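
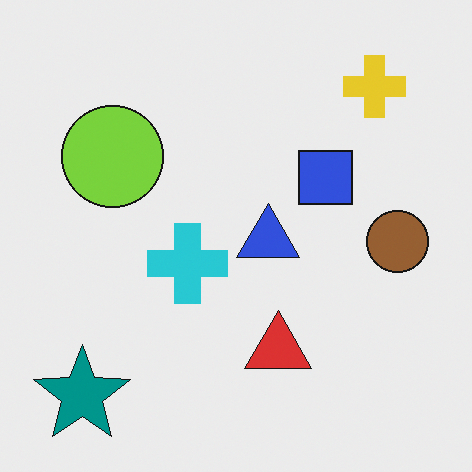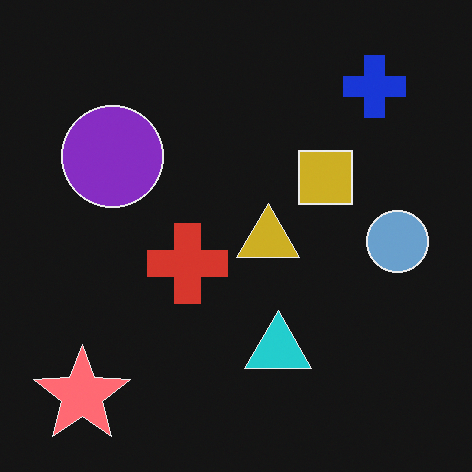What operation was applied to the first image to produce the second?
The transformation is: color-inverted (negative).

The light background has become dark and every shape's color is its complement — a photographic negative.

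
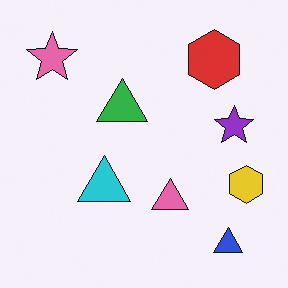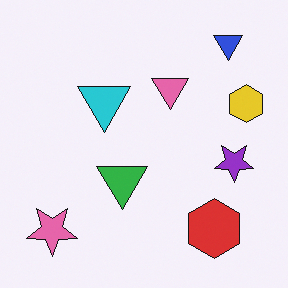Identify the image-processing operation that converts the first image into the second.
This is the original image flipped vertically (top ↔ bottom).

The blue triangle is in the bottom-right of the first image and the top-right of the second — shapes on opposite sides of the horizontal midline have swapped in a mirror flip.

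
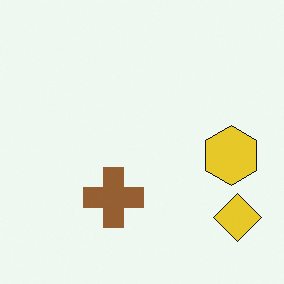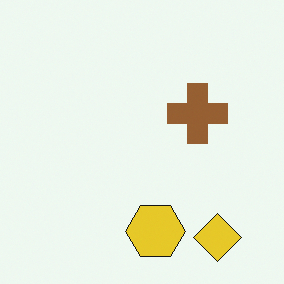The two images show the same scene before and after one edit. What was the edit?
The image was transposed (reflected across the top-left ↔ bottom-right diagonal).

Shapes have swapped their row and column positions — what was in the top-right is now in the bottom-left — a diagonal reflection.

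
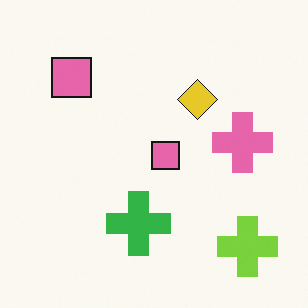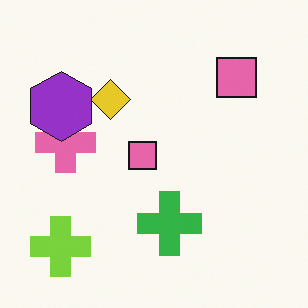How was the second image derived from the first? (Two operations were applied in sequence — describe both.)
The second image is the first flipped horizontally (left ↔ right), then overlaid with an additional purple hexagon.

The lime cross is in the bottom-right of the first image and the bottom-left of the second — shapes on opposite sides of the vertical midline have swapped in a mirror flip. A purple hexagon appears in the second image that is absent from the first.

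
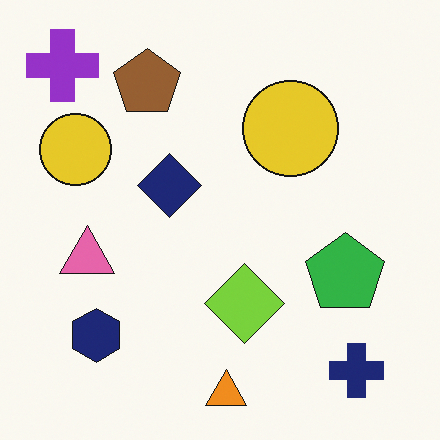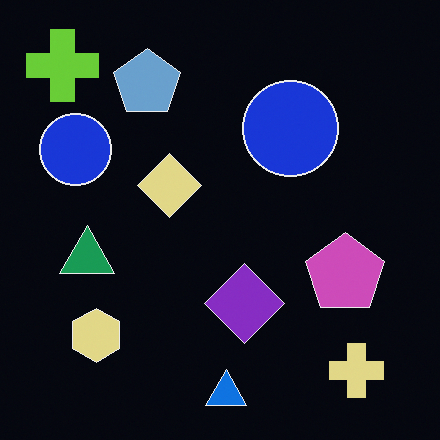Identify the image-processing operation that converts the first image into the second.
This is the original image color-inverted (negative).

The light background has become dark and every shape's color is its complement — a photographic negative.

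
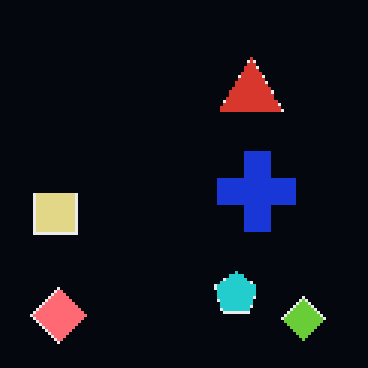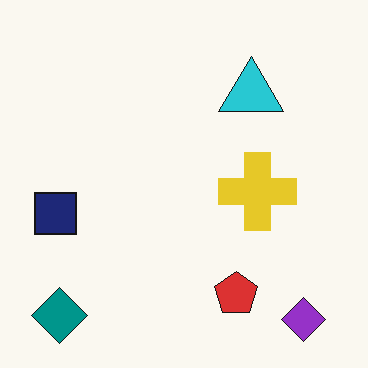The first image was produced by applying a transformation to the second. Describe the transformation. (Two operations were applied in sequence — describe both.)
This is the original image color-inverted (negative), then lightly pixelated (a mild mosaic effect).

The light background has become dark and every shape's color is its complement — a photographic negative. Shapes are reduced to large square blocks; fine edges and outlines are lost — a downscale-then-upscale (mosaic) effect.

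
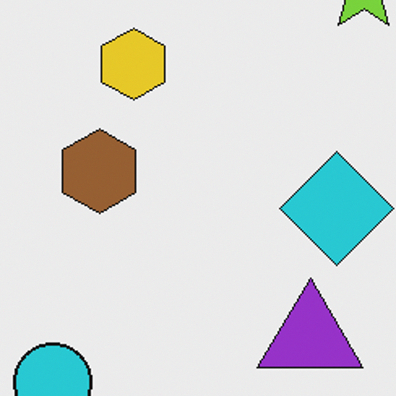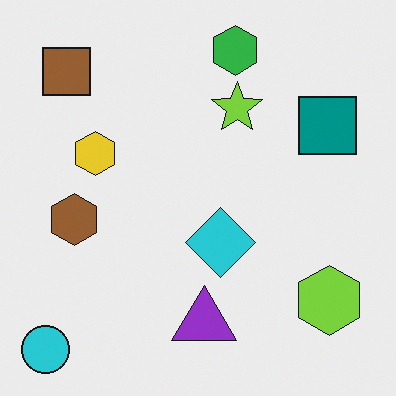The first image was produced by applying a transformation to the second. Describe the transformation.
The image was cropped to a noticeably smaller region and rescaled.

The visible shapes are larger and the field of view is narrower; shapes near the original edges may be partly or wholly outside the frame — a crop-and-rescale.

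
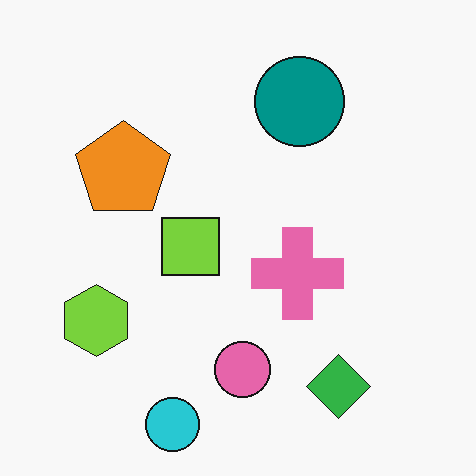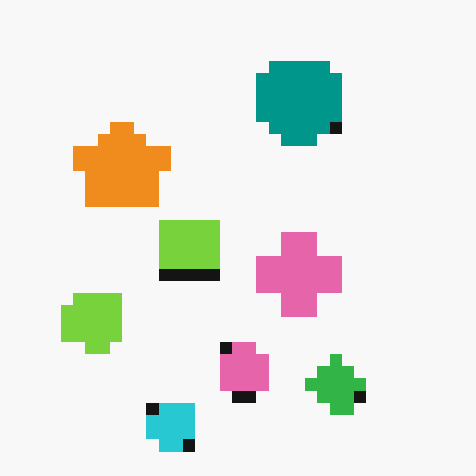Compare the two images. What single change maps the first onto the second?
This is the original image coarsely pixelated.

Shapes are reduced to large square blocks; fine edges and outlines are lost — a downscale-then-upscale (mosaic) effect.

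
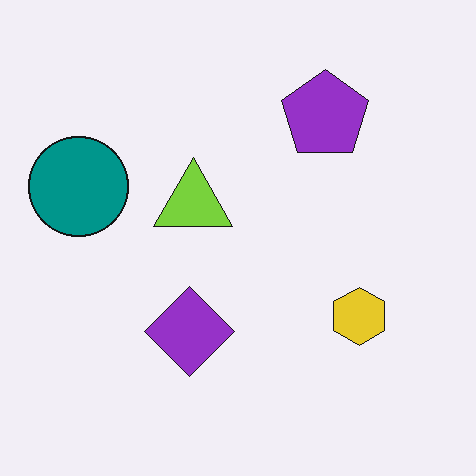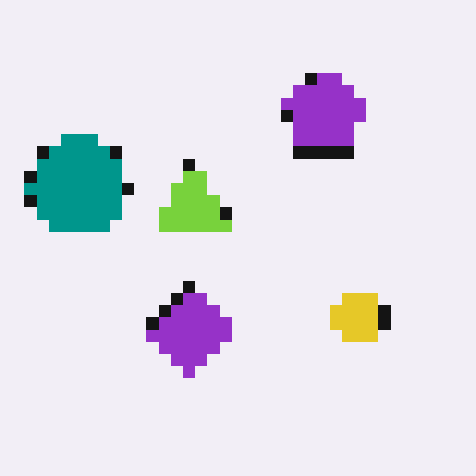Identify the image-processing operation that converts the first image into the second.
The second image is the first coarsely pixelated.

Shapes are reduced to large square blocks; fine edges and outlines are lost — a downscale-then-upscale (mosaic) effect.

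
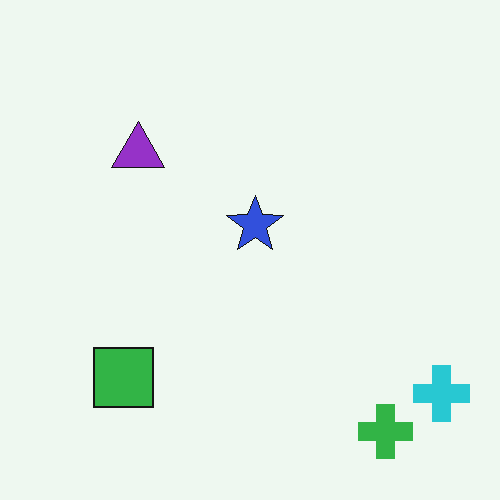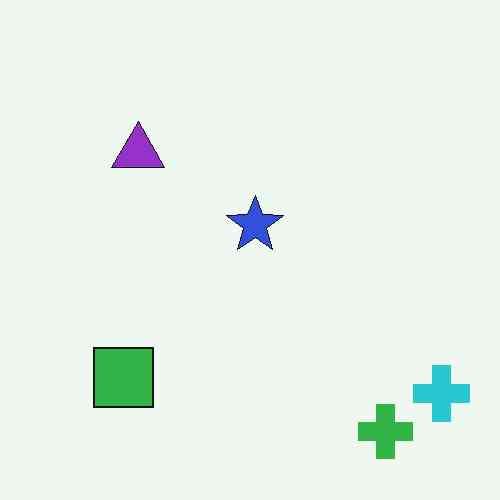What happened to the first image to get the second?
The transformation is: JPEG-compressed with visible artifacts.

Blocky 8×8 compression artifacts appear around shape edges and the flat background shows ringing — characteristic JPEG degradation.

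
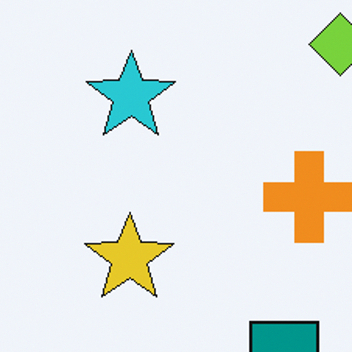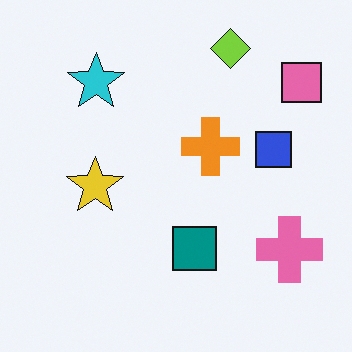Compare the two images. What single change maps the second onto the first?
Cropped slightly and scaled back up.

The visible shapes are larger and the field of view is narrower; shapes near the original edges may be partly or wholly outside the frame — a crop-and-rescale.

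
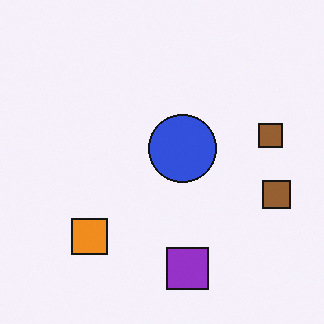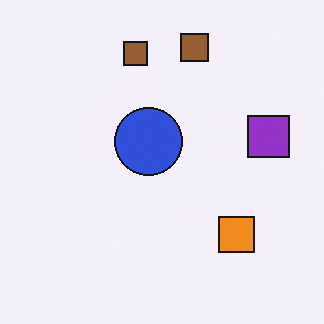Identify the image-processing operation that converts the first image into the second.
This is the original image rotated 90° counter-clockwise.

The purple square sits in the bottom of the first image and the right of the second — consistent with a whole-image 90° counter-clockwise rotation.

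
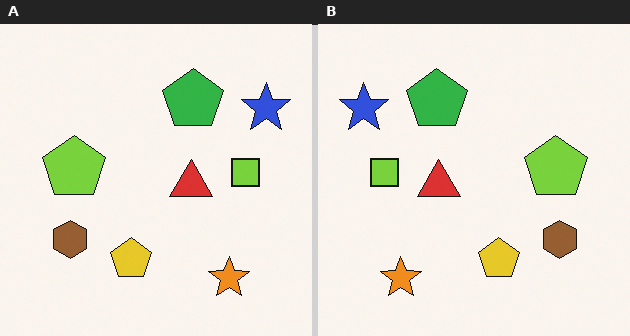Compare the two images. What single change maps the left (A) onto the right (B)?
This is the original image flipped horizontally (left ↔ right).

The blue star is in the top-right of the left (A) image and the top-left of the right (B) — shapes on opposite sides of the vertical midline have swapped in a mirror flip.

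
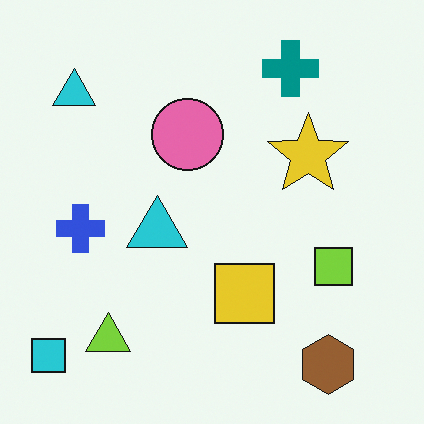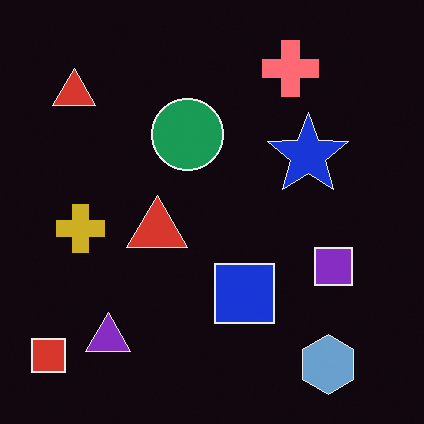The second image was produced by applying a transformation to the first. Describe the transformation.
The transformation is: color-inverted (negative).

The light background has become dark and every shape's color is its complement — a photographic negative.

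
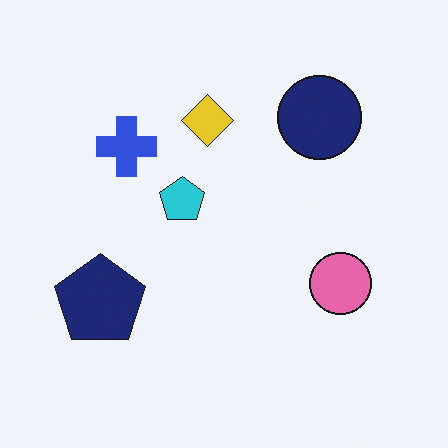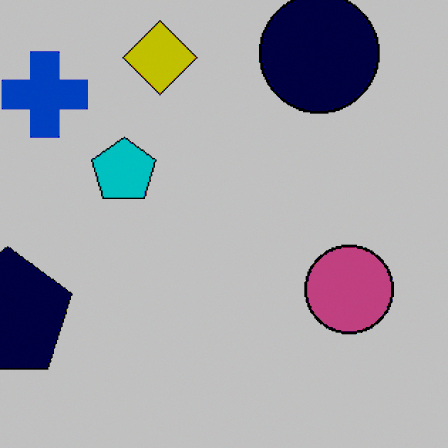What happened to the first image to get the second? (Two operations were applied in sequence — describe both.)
This is the original image cropped slightly and scaled back up, then heavily posterized to just a handful of flat colors.

The visible shapes are larger and the field of view is narrower; shapes near the original edges may be partly or wholly outside the frame — a crop-and-rescale. Each flat color has snapped to a coarser quantized level — most visibly, the near-white background has dropped to a flat grey.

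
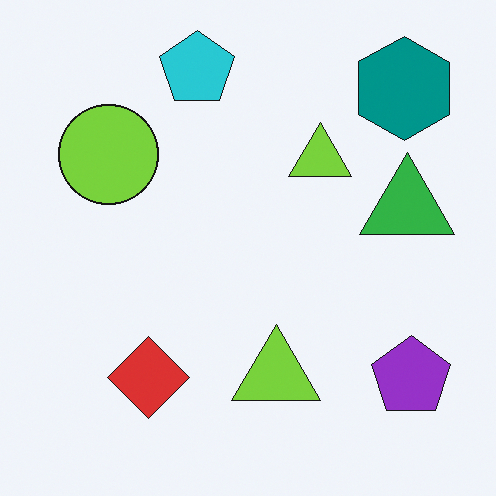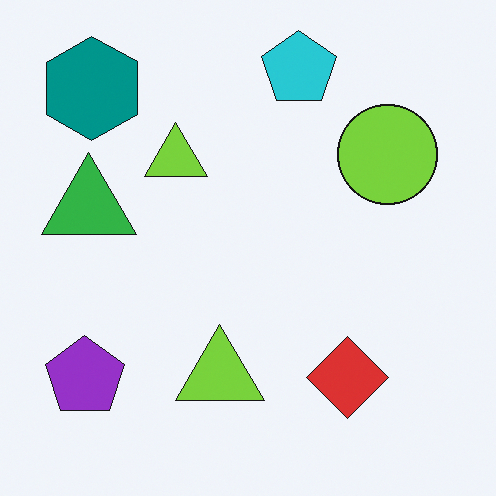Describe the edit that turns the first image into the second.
The second image is the first flipped horizontally (left ↔ right).

The purple pentagon is in the bottom-right of the first image and the bottom-left of the second — shapes on opposite sides of the vertical midline have swapped in a mirror flip.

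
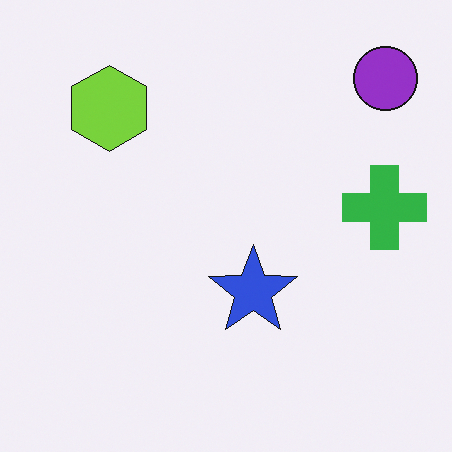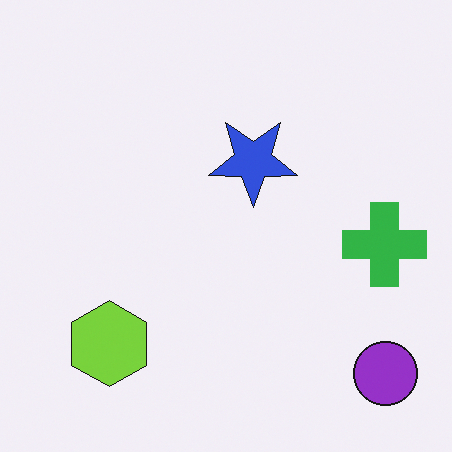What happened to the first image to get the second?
Flipped vertically (top ↔ bottom).

The purple circle is in the top-right of the first image and the bottom-right of the second — shapes on opposite sides of the horizontal midline have swapped in a mirror flip.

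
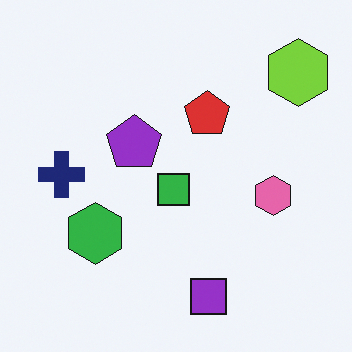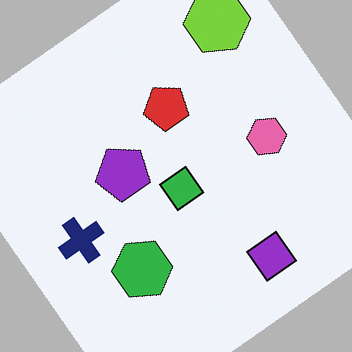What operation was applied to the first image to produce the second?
Rotated counter-clockwise by a large amount — several tens of degrees.

Every shape is tilted by the same angle and the image corners show triangular fill wedges — a whole-image rotation by a non-right angle.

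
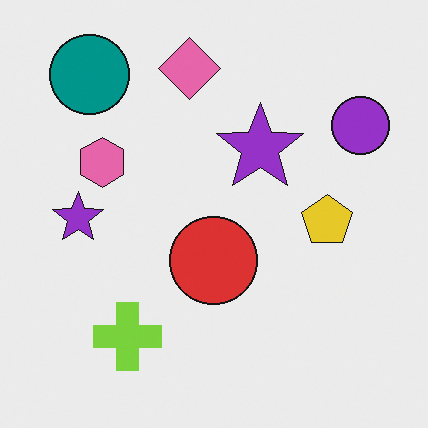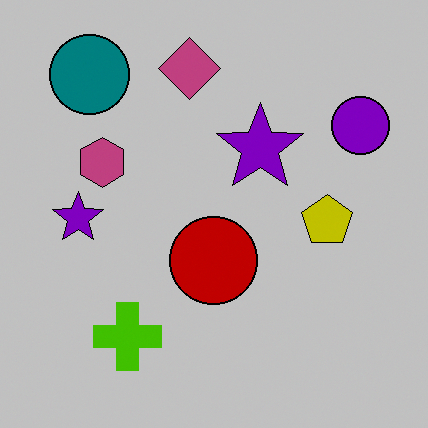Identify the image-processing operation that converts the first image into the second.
The second image is the first aggressively posterized.

Each flat color has snapped to a coarser quantized level — most visibly, the near-white background has dropped to a flat grey.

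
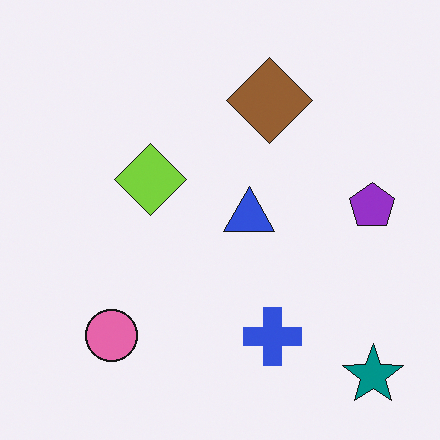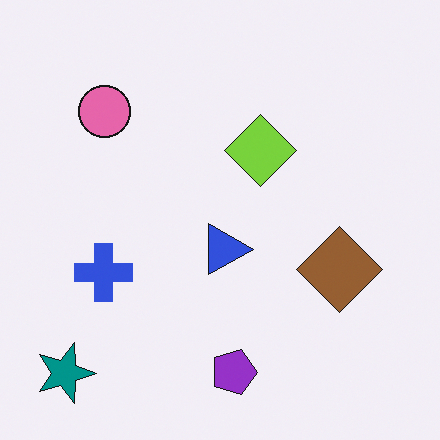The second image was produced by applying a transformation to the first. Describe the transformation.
This is the original image rotated 90° clockwise.

The teal star sits in the bottom-right of the first image and the bottom-left of the second — consistent with a whole-image 90° clockwise rotation.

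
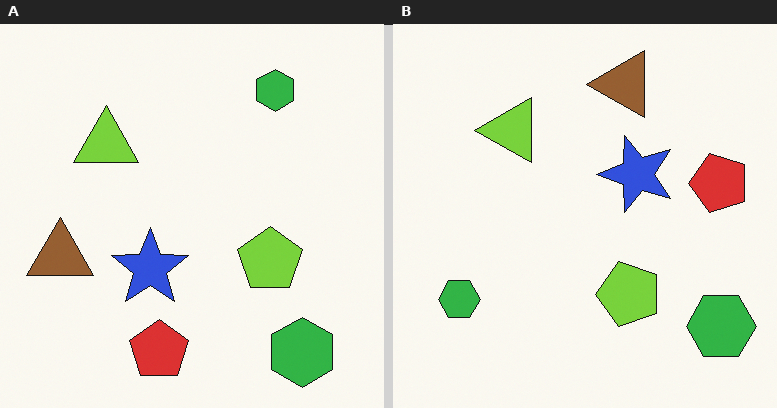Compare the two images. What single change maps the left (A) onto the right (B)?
The transformation is: transposed (reflected across the top-left ↔ bottom-right diagonal).

Shapes have swapped their row and column positions — what was in the top-right is now in the bottom-left — a diagonal reflection.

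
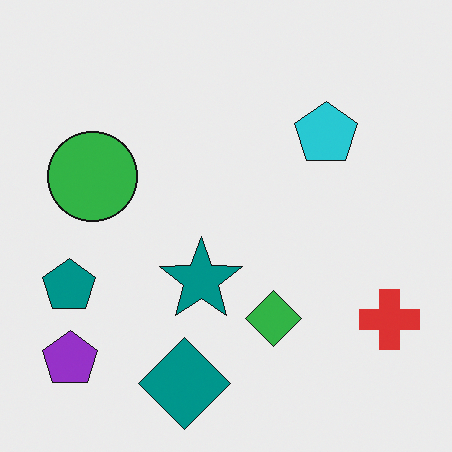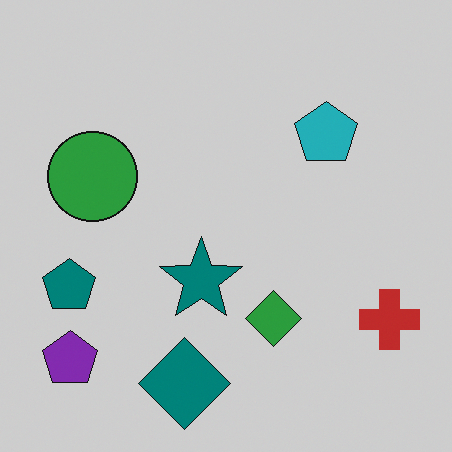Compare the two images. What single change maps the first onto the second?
This is the original image darkened a little.

Every pixel — background and shapes alike — is uniformly darkened.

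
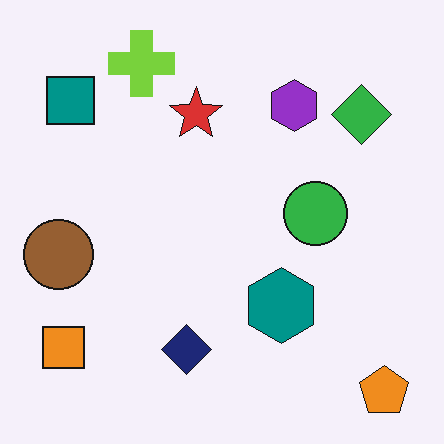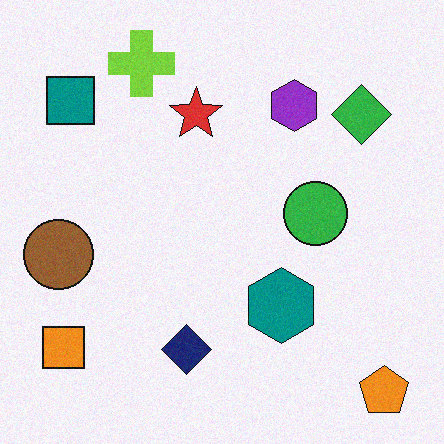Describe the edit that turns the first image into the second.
The transformation is: degraded with light additive noise.

Random speckle covers the whole image, including the flat background.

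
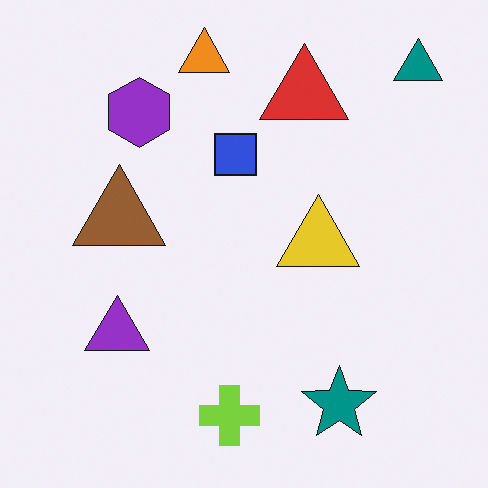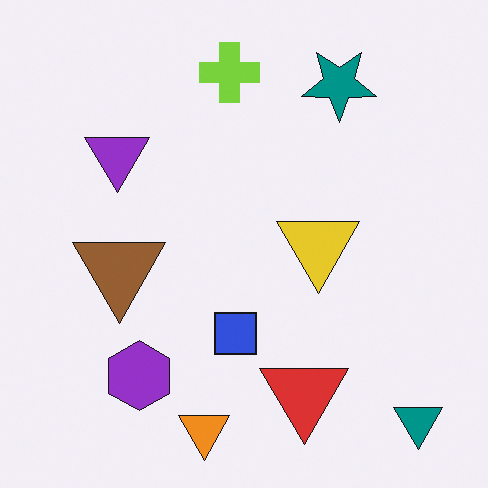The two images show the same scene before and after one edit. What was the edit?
The second image is the first flipped vertically (top ↔ bottom).

The orange triangle is in the top of the first image and the bottom of the second — shapes on opposite sides of the horizontal midline have swapped in a mirror flip.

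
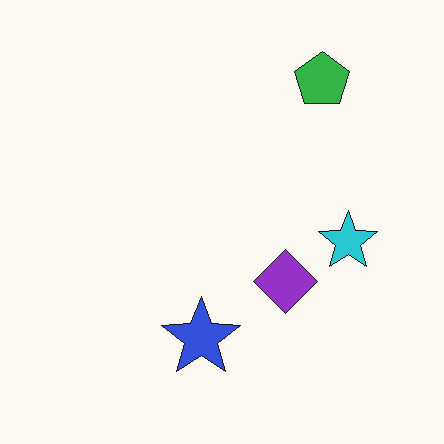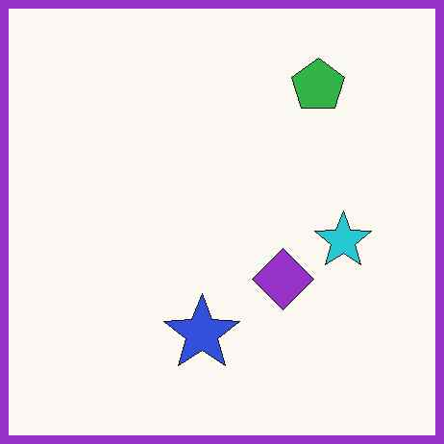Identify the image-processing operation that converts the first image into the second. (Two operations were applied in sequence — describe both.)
The transformation is: JPEG-compressed with visible artifacts, then framed with a purple border.

Blocky 8×8 compression artifacts appear around shape edges and the flat background shows ringing — characteristic JPEG degradation. A solid purple frame runs around the edge of the second image, with the content slightly shrunk inside it.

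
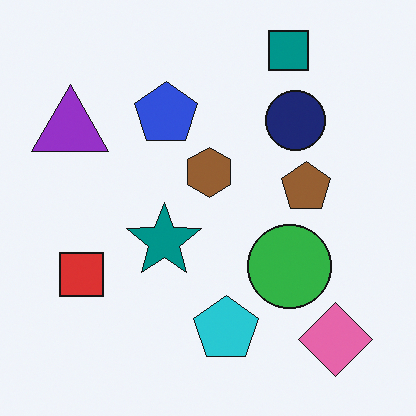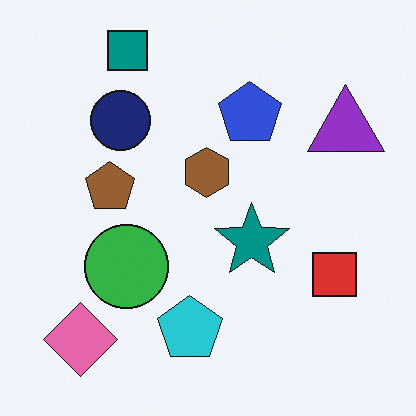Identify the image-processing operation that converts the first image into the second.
The second image is the first flipped horizontally (left ↔ right).

The purple triangle is in the top-left of the first image and the top-right of the second — shapes on opposite sides of the vertical midline have swapped in a mirror flip.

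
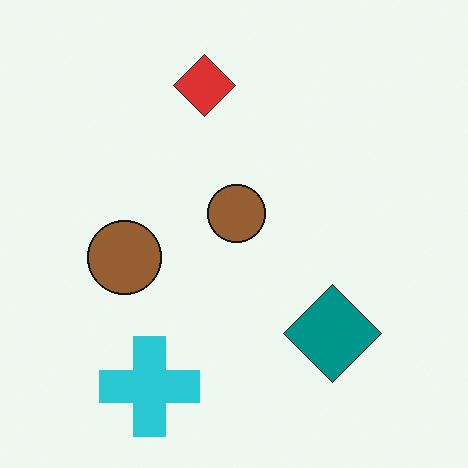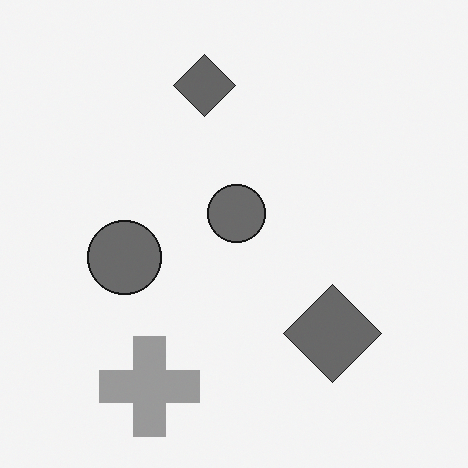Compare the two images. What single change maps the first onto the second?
The second image is the first converted to grayscale.

All color is removed — every shape is now a shade of grey.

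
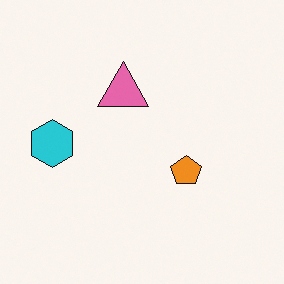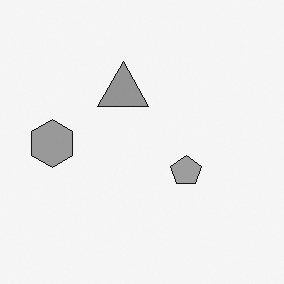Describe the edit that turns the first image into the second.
Converted to grayscale.

All color is removed — every shape is now a shade of grey.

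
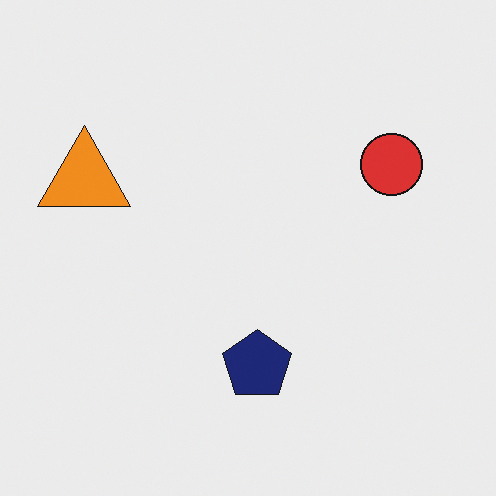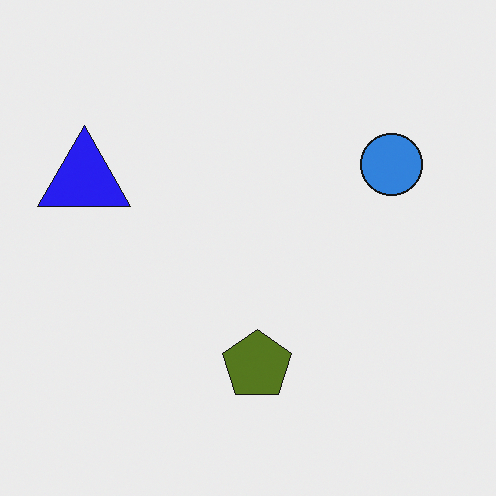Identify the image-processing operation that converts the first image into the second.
The transformation is: hue-shifted by a large amount.

Every shape's color has rotated by the same amount around the hue wheel — a uniform hue shift.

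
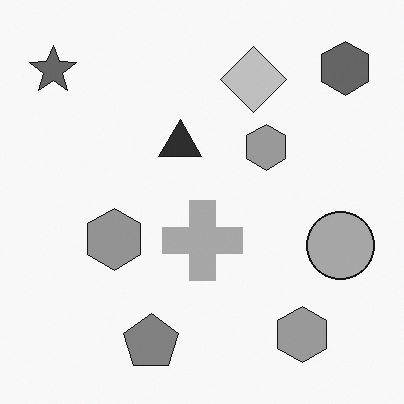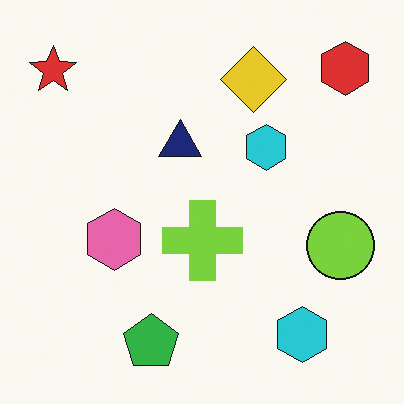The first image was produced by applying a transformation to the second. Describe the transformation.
It was converted to grayscale.

All color is removed — every shape is now a shade of grey.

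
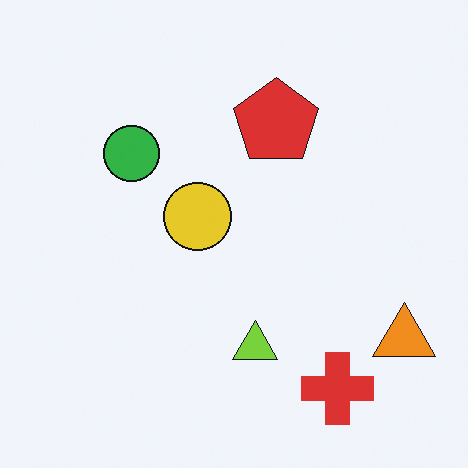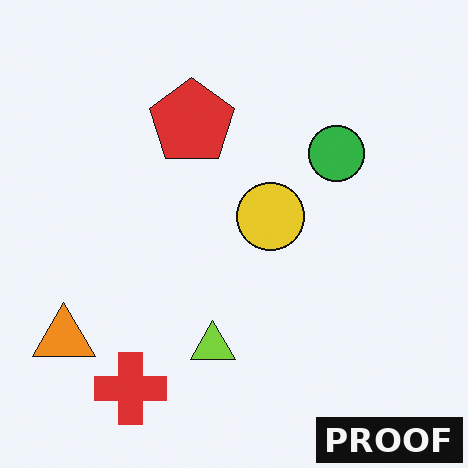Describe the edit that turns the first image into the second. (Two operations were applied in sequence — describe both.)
The second image is the first flipped horizontally (left ↔ right), then watermarked with the text "PROOF" in the lower-right corner.

The orange triangle is in the bottom-right of the first image and the bottom-left of the second — shapes on opposite sides of the vertical midline have swapped in a mirror flip. A dark label reading "PROOF" appears in the lower-right corner.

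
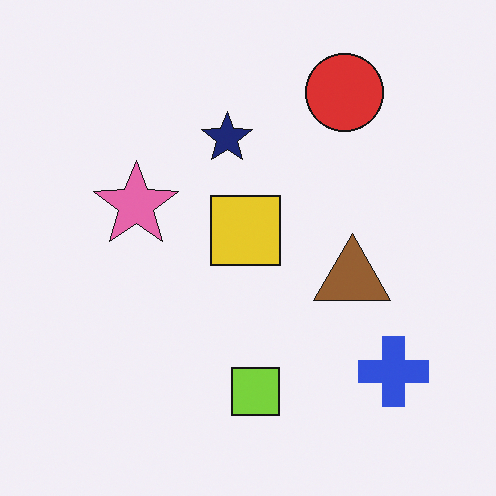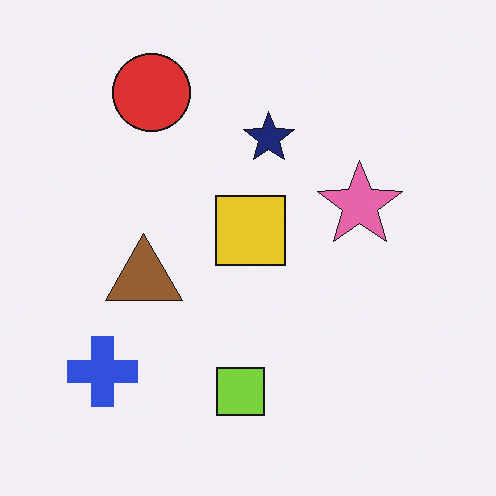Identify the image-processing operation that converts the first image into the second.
Flipped horizontally (left ↔ right).

The blue cross is in the bottom-right of the first image and the bottom-left of the second — shapes on opposite sides of the vertical midline have swapped in a mirror flip.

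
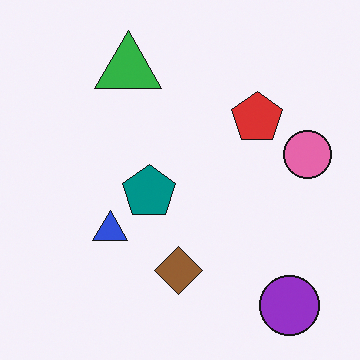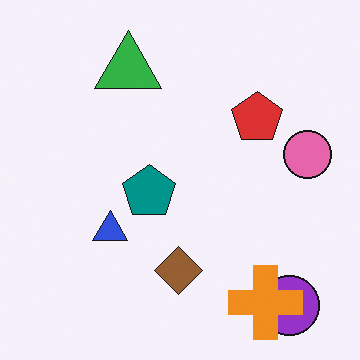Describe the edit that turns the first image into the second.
The transformation is: overlaid with an additional orange cross.

An orange cross appears in the second image that is absent from the first.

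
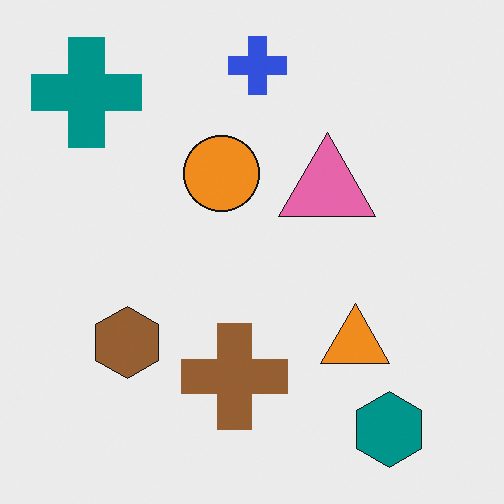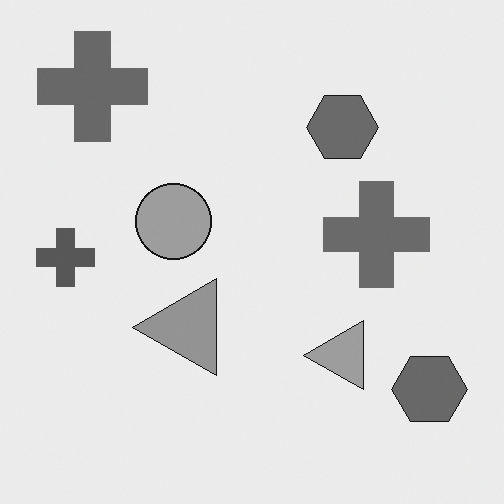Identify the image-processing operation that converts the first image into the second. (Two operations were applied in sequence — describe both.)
Transposed (reflected across the top-left ↔ bottom-right diagonal), then converted to grayscale.

Shapes have swapped their row and column positions — what was in the top-right is now in the bottom-left — a diagonal reflection. All color is removed — every shape is now a shade of grey.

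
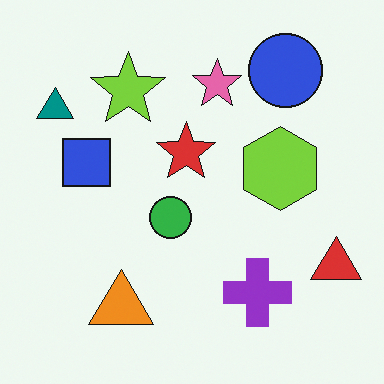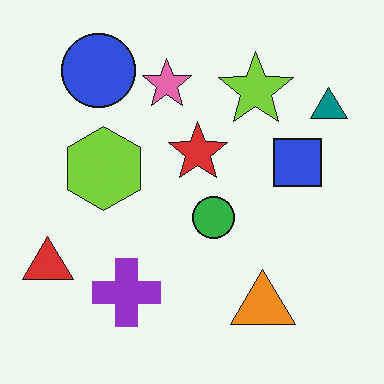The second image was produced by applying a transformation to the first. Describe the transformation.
The image was flipped horizontally (left ↔ right).

The red triangle is in the bottom-right of the first image and the bottom-left of the second — shapes on opposite sides of the vertical midline have swapped in a mirror flip.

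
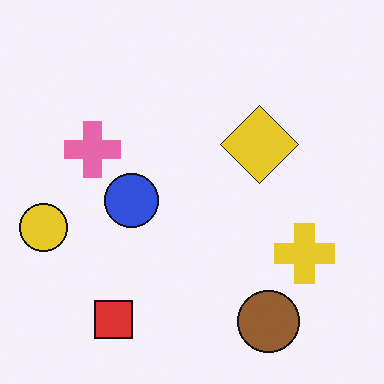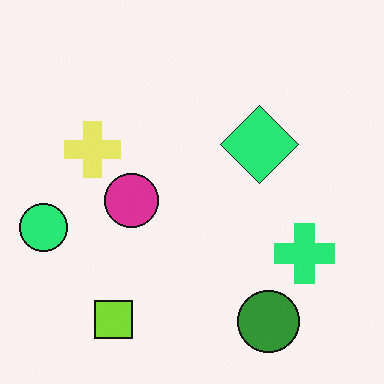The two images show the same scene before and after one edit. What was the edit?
The image was hue-shifted through roughly a third of the color wheel.

Every shape's color has rotated by the same amount around the hue wheel — a uniform hue shift.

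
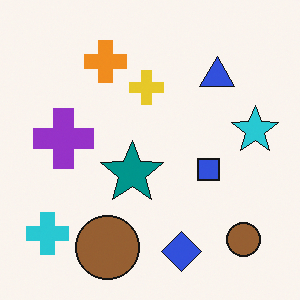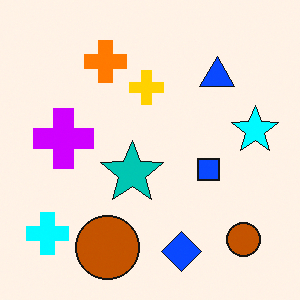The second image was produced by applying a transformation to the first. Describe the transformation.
Made much more vivid (saturation change).

All colors are more vivid — a global saturation change.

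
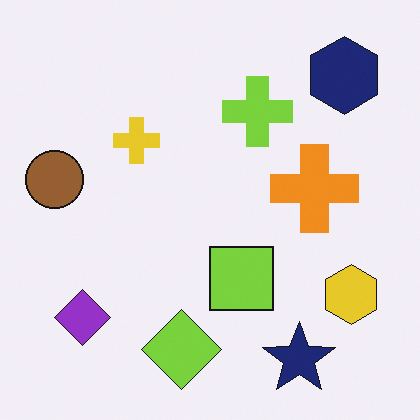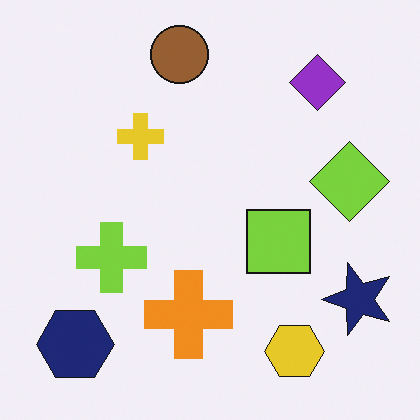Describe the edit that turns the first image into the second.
The transformation is: transposed (reflected across the top-left ↔ bottom-right diagonal).

Shapes have swapped their row and column positions — what was in the top-right is now in the bottom-left — a diagonal reflection.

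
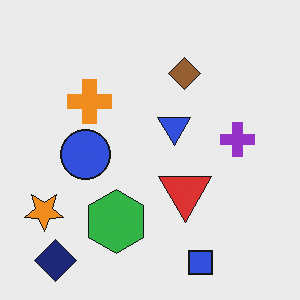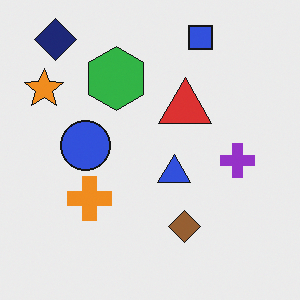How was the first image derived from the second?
The first image is the second flipped vertically (top ↔ bottom).

The blue square is in the top of the second image and the bottom of the first — shapes on opposite sides of the horizontal midline have swapped in a mirror flip.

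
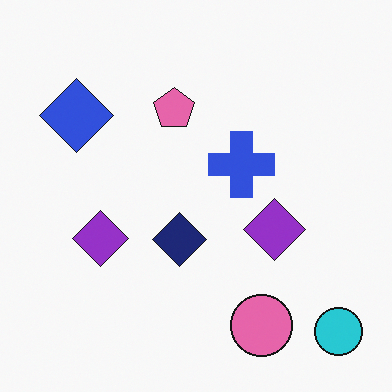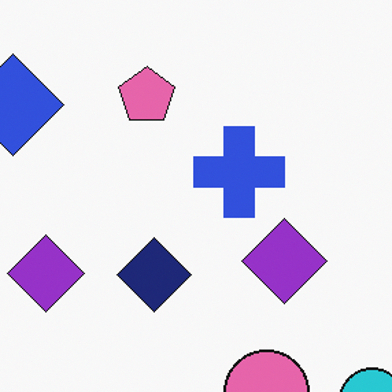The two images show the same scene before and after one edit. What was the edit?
It was cropped slightly and scaled back up.

The visible shapes are larger and the field of view is narrower; shapes near the original edges may be partly or wholly outside the frame — a crop-and-rescale.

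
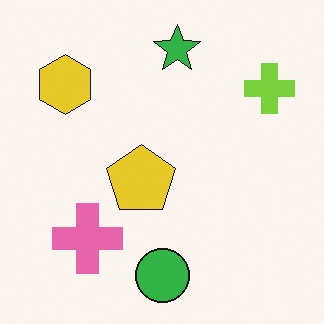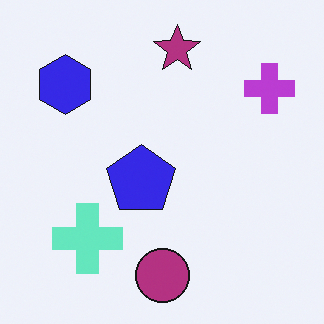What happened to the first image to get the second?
This is the original image hue-shifted by a large amount.

Every shape's color has rotated by the same amount around the hue wheel — a uniform hue shift.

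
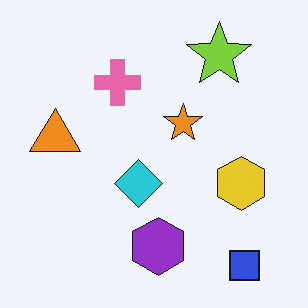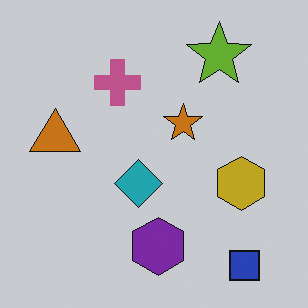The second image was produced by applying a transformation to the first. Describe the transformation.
The image was slightly darkened.

Every pixel — background and shapes alike — is uniformly darkened.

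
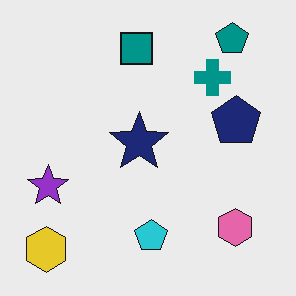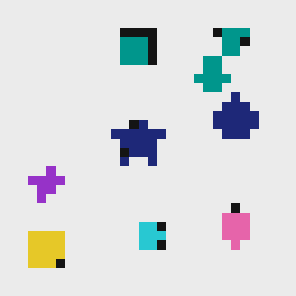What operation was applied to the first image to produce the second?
The second image is the first coarsely pixelated.

Shapes are reduced to large square blocks; fine edges and outlines are lost — a downscale-then-upscale (mosaic) effect.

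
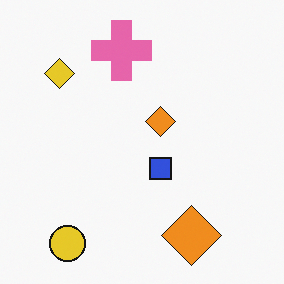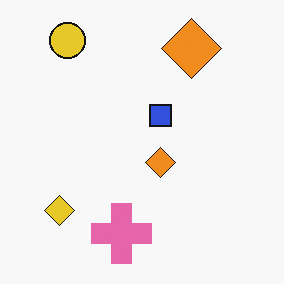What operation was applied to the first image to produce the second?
It was flipped vertically (top ↔ bottom).

The yellow circle is in the bottom-left of the first image and the top-left of the second — shapes on opposite sides of the horizontal midline have swapped in a mirror flip.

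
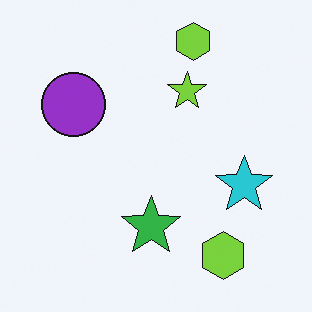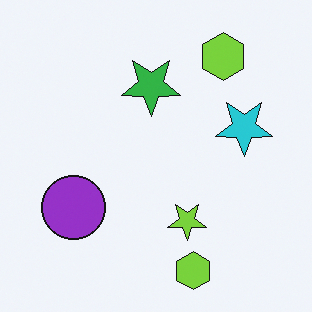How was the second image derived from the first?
The second image is the first flipped vertically (top ↔ bottom).

The green star is in the bottom of the first image and the top of the second — shapes on opposite sides of the horizontal midline have swapped in a mirror flip.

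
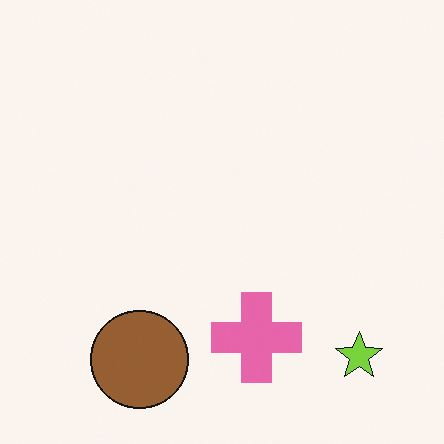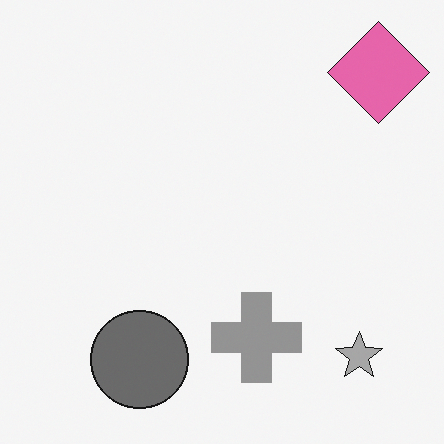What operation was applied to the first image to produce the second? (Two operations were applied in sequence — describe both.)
The second image is the first converted to grayscale, then overlaid with an additional pink diamond.

All color is removed — every shape is now a shade of grey. A pink diamond appears in the second image that is absent from the first.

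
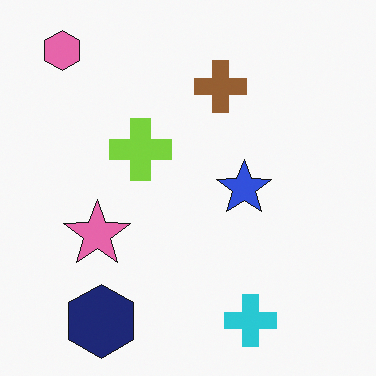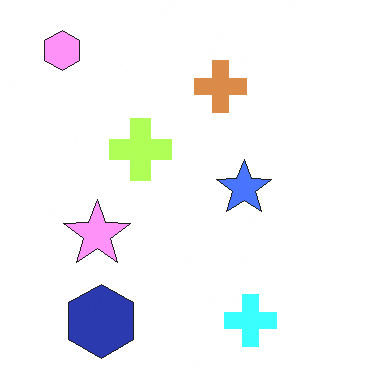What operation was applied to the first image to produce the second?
The image was noticeably brightened.

Every pixel — background and shapes alike — is uniformly brightened.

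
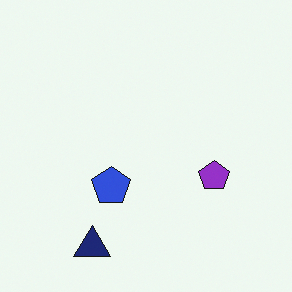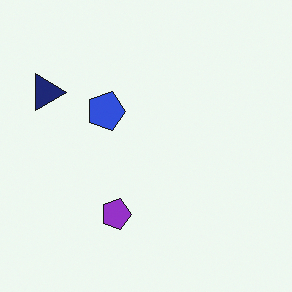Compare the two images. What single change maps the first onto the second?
Rotated 90° clockwise.

The navy triangle sits in the bottom-left of the first image and the top-left of the second — consistent with a whole-image 90° clockwise rotation.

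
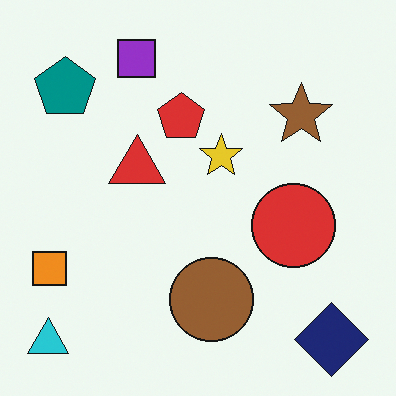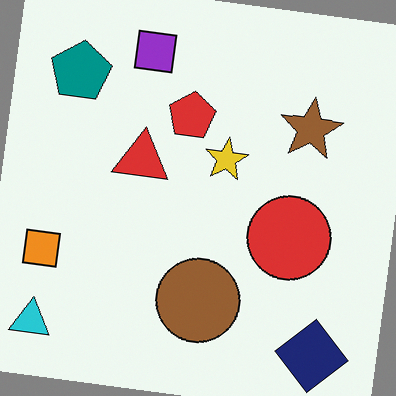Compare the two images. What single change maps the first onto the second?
This is the original image rotated clockwise by a small amount.

Every shape is tilted by the same angle and the image corners show triangular fill wedges — a whole-image rotation by a non-right angle.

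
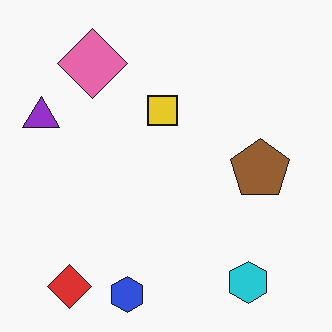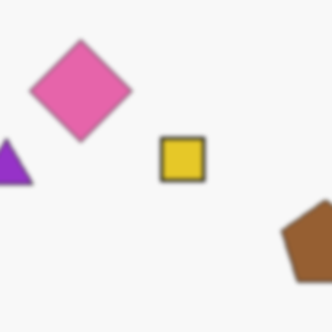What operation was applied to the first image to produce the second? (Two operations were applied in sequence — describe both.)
Given a subtle gaussian blur, then cropped to a modestly smaller region and rescaled.

Shape edges and outlines are uniformly softened across the whole image. The visible shapes are larger and the field of view is narrower; shapes near the original edges may be partly or wholly outside the frame — a crop-and-rescale.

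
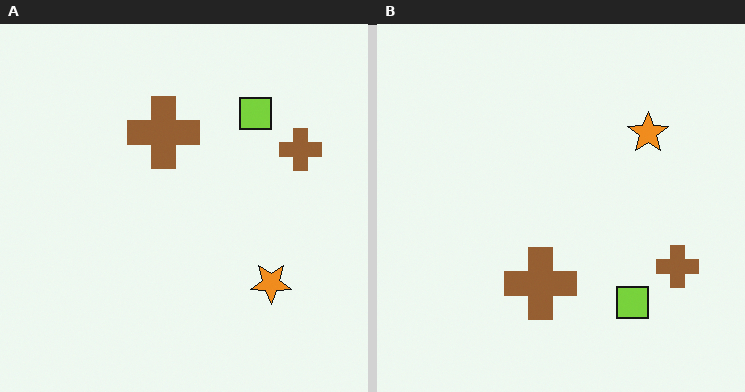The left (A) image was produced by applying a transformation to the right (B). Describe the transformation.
It was flipped vertically (top ↔ bottom).

The lime square is in the bottom-right of the right (B) image and the top-right of the left (A) — shapes on opposite sides of the horizontal midline have swapped in a mirror flip.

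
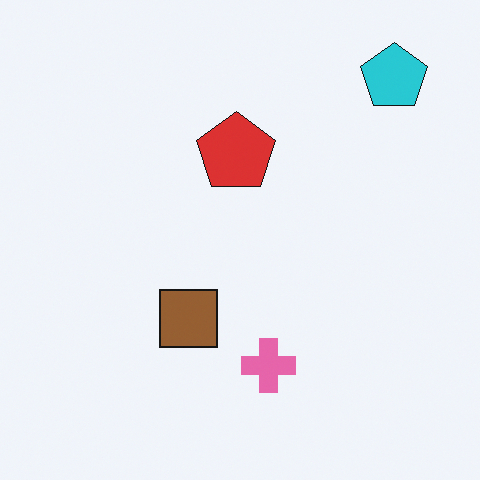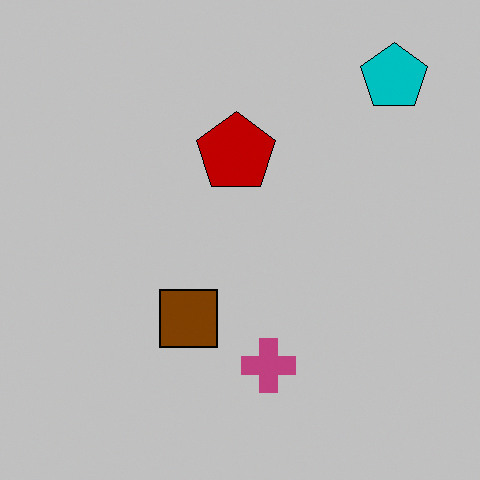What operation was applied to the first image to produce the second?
It was aggressively posterized.

Each flat color has snapped to a coarser quantized level — most visibly, the near-white background has dropped to a flat grey.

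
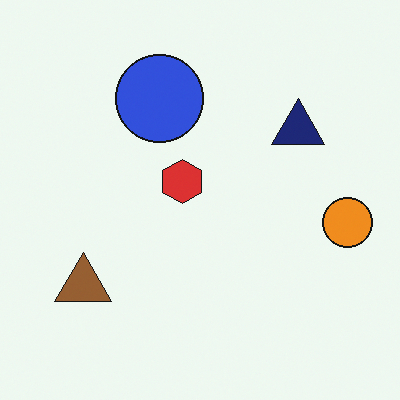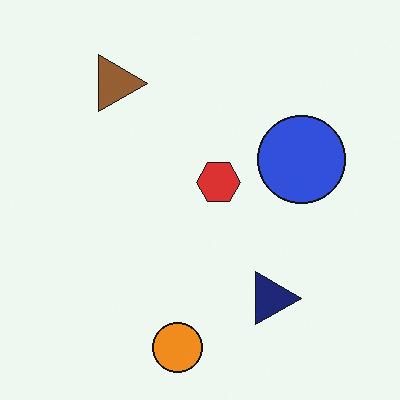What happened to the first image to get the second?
It was rotated 90° clockwise.

The orange circle sits in the right of the first image and the bottom of the second — consistent with a whole-image 90° clockwise rotation.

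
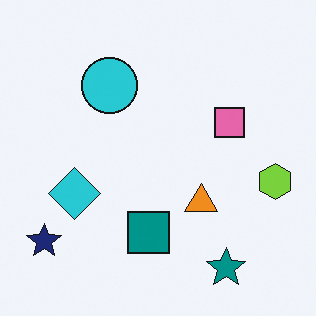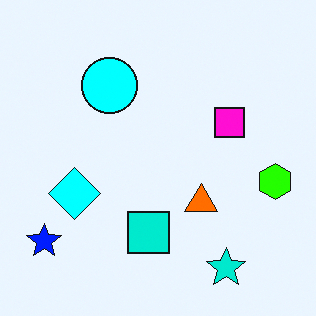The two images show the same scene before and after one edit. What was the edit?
The transformation is: made much more vivid (saturation change).

All colors are more vivid — a global saturation change.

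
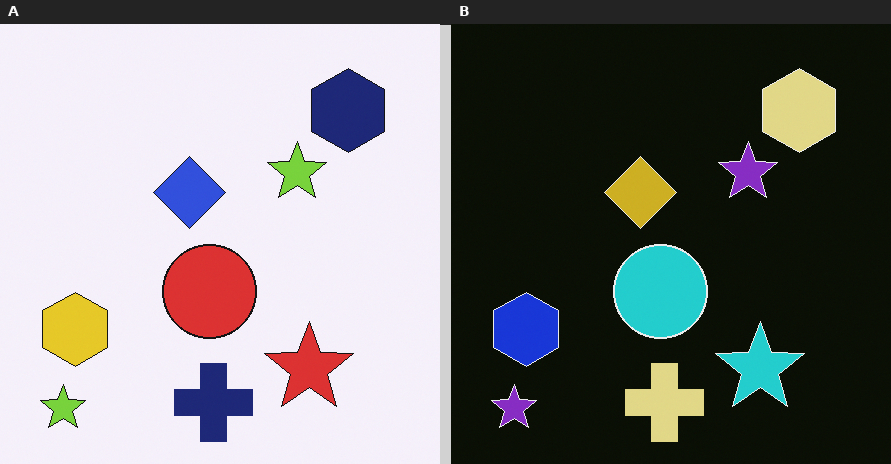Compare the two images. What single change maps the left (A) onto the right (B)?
The right (B) image is the left (A) color-inverted (negative).

The light background has become dark and every shape's color is its complement — a photographic negative.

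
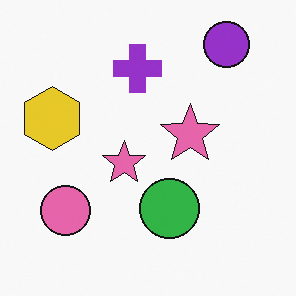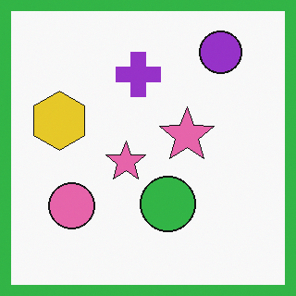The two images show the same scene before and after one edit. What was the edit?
Framed with a green border.

A solid green frame runs around the edge of the second image, with the content slightly shrunk inside it.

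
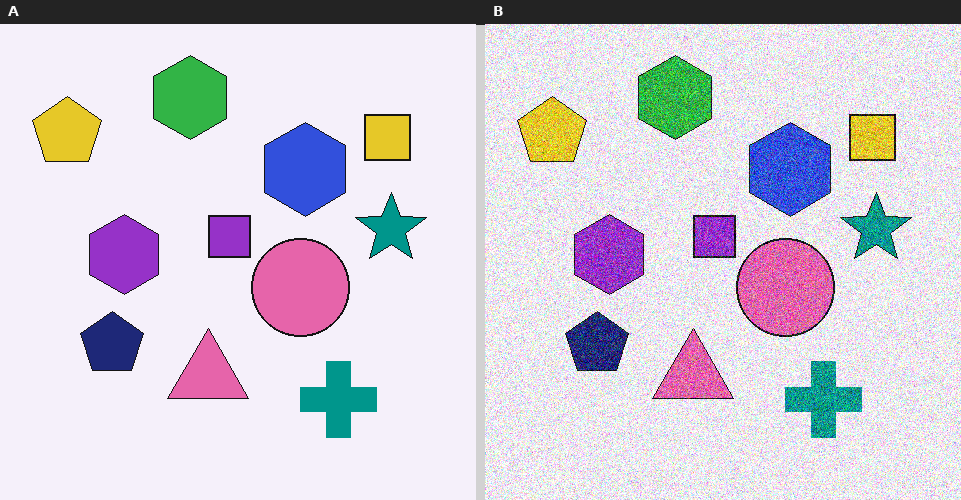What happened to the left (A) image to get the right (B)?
This is the original image degraded with heavy additive noise.

Random speckle covers the whole image, including the flat background.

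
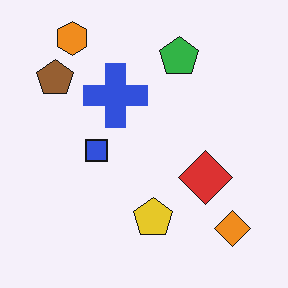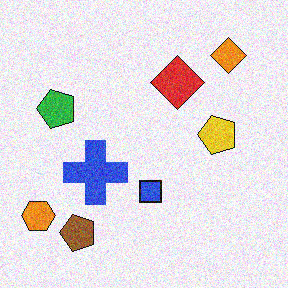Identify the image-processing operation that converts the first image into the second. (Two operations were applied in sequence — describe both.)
The second image is the first rotated 90° counter-clockwise, then degraded with moderate additive noise.

The orange hexagon sits in the top-left of the first image and the bottom-left of the second — consistent with a whole-image 90° counter-clockwise rotation. Random speckle covers the whole image, including the flat background.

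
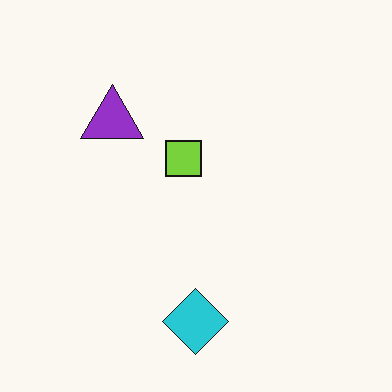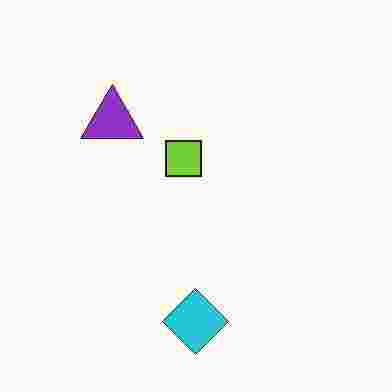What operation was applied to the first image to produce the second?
Degraded with heavy JPEG compression.

Blocky 8×8 compression artifacts appear around shape edges and the flat background shows ringing — characteristic JPEG degradation.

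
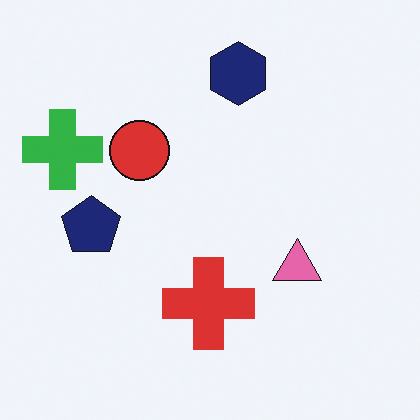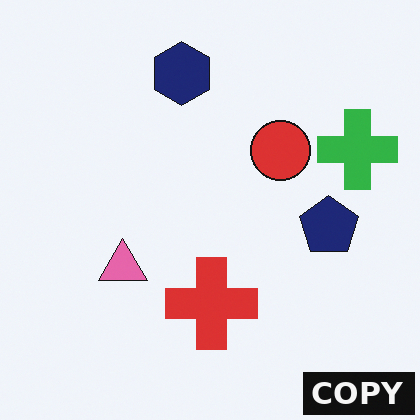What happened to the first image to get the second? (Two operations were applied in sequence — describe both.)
The image was flipped horizontally (left ↔ right), then watermarked with the text "COPY" in the lower-right corner.

The green cross is in the left of the first image and the right of the second — shapes on opposite sides of the vertical midline have swapped in a mirror flip. A dark label reading "COPY" appears in the lower-right corner.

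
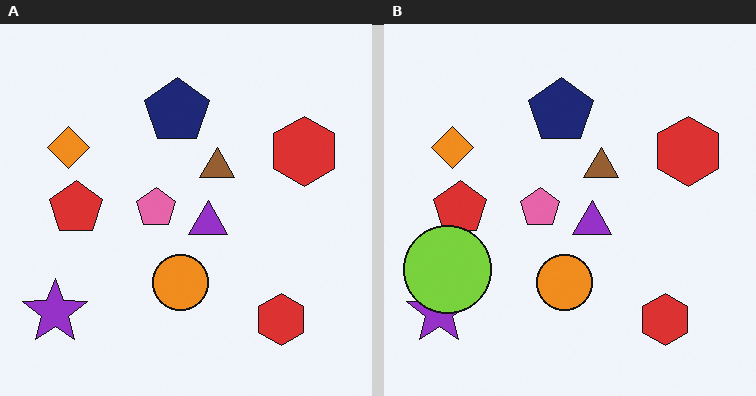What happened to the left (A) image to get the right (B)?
The image was overlaid with an additional lime circle.

A lime circle appears in the right (B) image that is absent from the left (A).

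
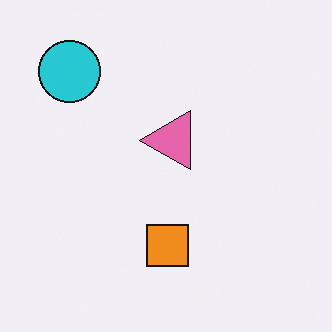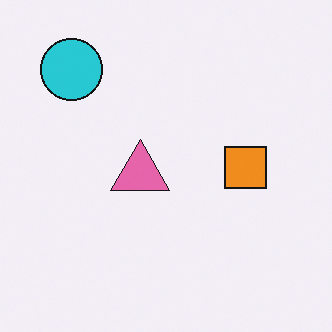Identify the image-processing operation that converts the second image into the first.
The transformation is: transposed (reflected across the top-left ↔ bottom-right diagonal).

Shapes have swapped their row and column positions — what was in the top-right is now in the bottom-left — a diagonal reflection.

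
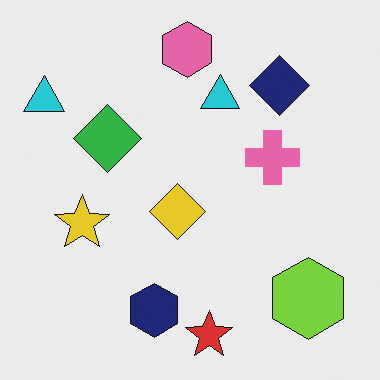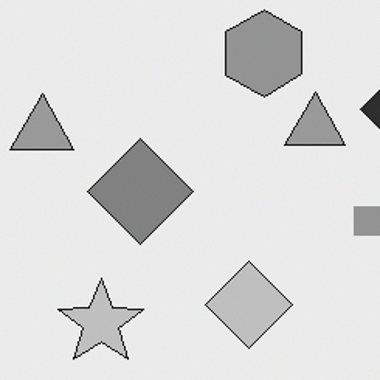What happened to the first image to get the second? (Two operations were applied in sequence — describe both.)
The second image is the first cropped to a modestly smaller region and rescaled, then converted to grayscale.

The visible shapes are larger and the field of view is narrower; shapes near the original edges may be partly or wholly outside the frame — a crop-and-rescale. All color is removed — every shape is now a shade of grey.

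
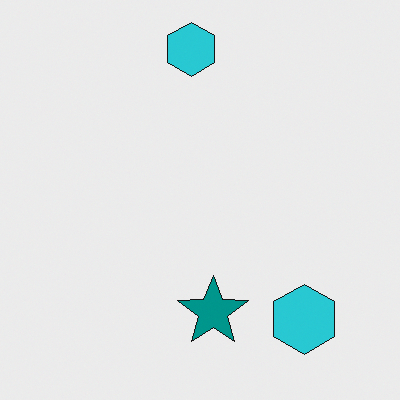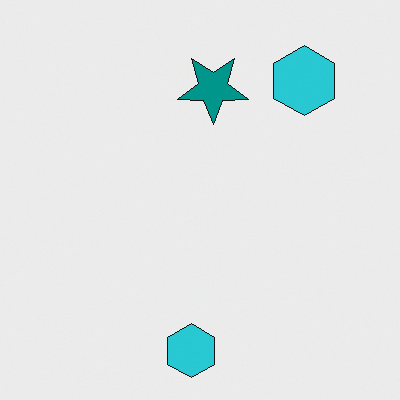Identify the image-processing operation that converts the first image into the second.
The transformation is: flipped vertically (top ↔ bottom).

The teal star is in the bottom of the first image and the top of the second — shapes on opposite sides of the horizontal midline have swapped in a mirror flip.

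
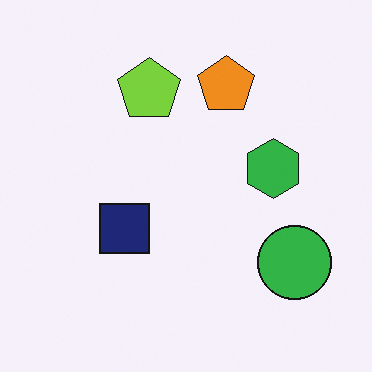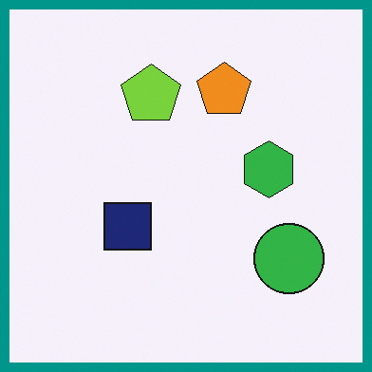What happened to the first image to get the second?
The transformation is: framed with a teal border.

A solid teal frame runs around the edge of the second image, with the content slightly shrunk inside it.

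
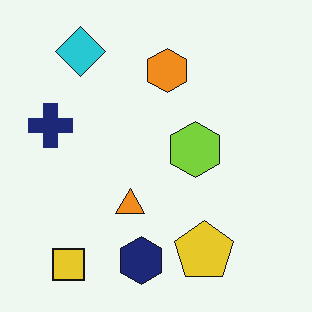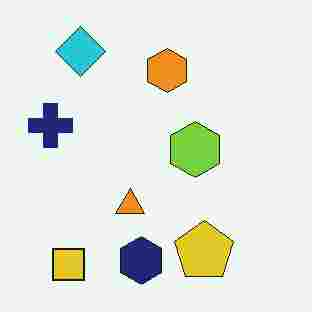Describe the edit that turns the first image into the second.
It was degraded with heavy JPEG compression.

Blocky 8×8 compression artifacts appear around shape edges and the flat background shows ringing — characteristic JPEG degradation.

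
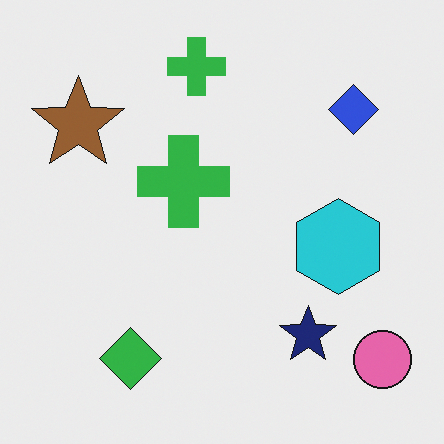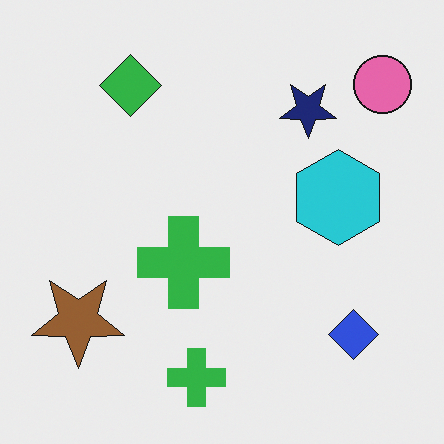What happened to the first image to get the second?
It was flipped vertically (top ↔ bottom).

The pink circle is in the bottom-right of the first image and the top-right of the second — shapes on opposite sides of the horizontal midline have swapped in a mirror flip.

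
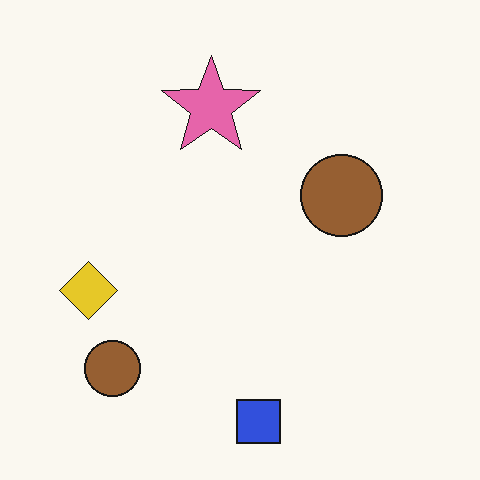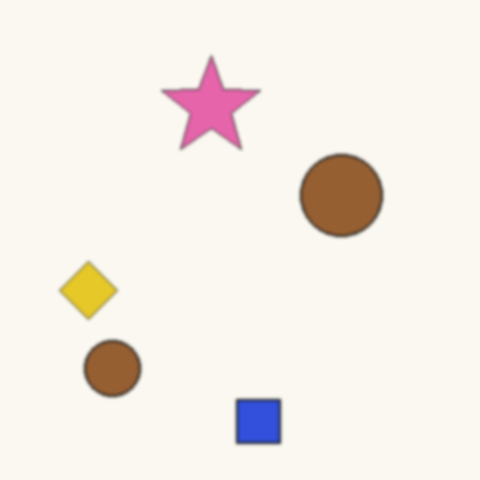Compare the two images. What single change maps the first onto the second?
The second image is the first lightly blurred.

Shape edges and outlines are uniformly softened across the whole image.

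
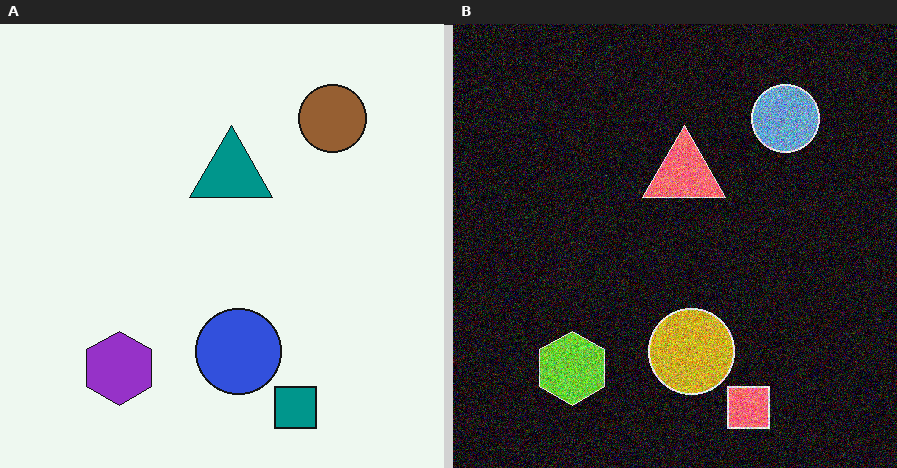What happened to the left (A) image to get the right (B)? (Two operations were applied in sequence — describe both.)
Color-inverted (negative), then degraded with heavy additive noise.

The light background has become dark and every shape's color is its complement — a photographic negative. Random speckle covers the whole image, including the flat background.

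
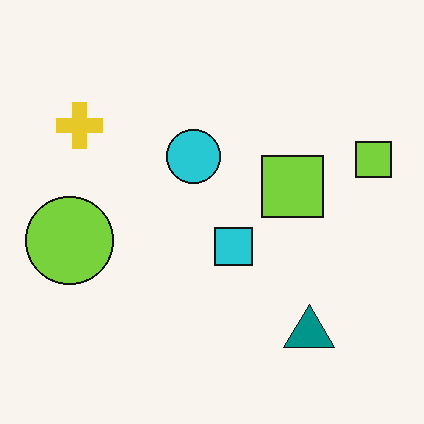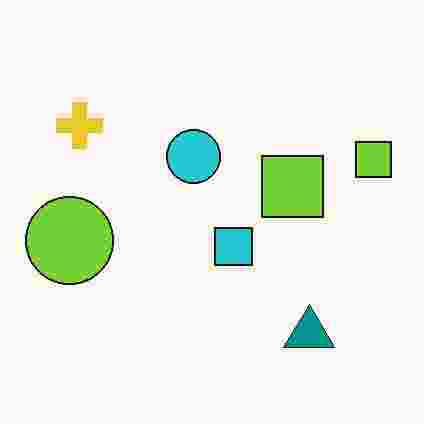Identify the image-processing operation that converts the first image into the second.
The transformation is: degraded with heavy JPEG compression.

Blocky 8×8 compression artifacts appear around shape edges and the flat background shows ringing — characteristic JPEG degradation.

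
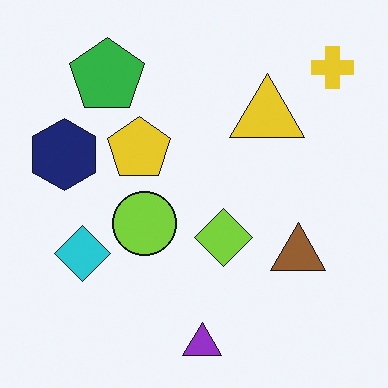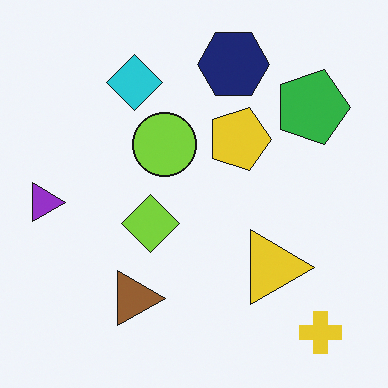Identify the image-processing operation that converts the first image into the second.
This is the original image rotated 90° clockwise.

The yellow cross sits in the top-right of the first image and the bottom-right of the second — consistent with a whole-image 90° clockwise rotation.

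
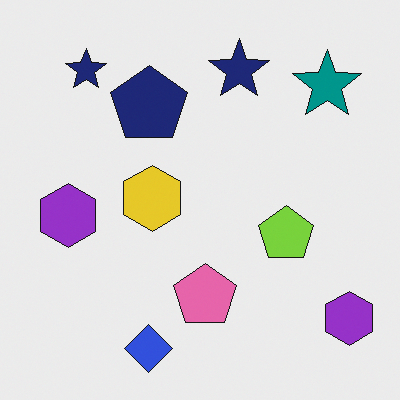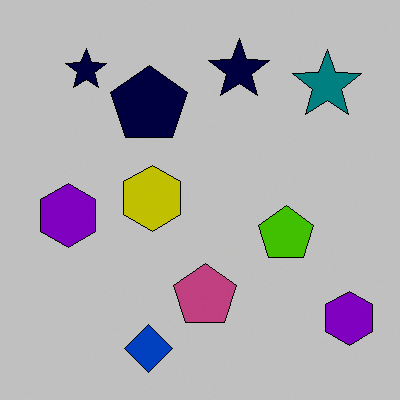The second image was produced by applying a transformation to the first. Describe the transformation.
This is the original image aggressively posterized.

Each flat color has snapped to a coarser quantized level — most visibly, the near-white background has dropped to a flat grey.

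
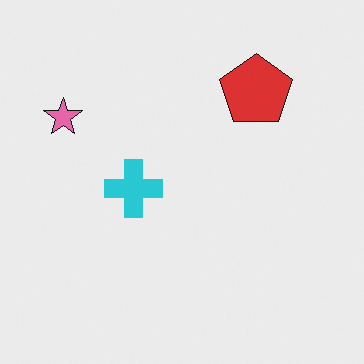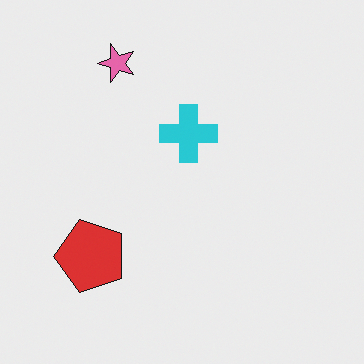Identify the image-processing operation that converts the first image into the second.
Transposed (reflected across the top-left ↔ bottom-right diagonal).

Shapes have swapped their row and column positions — what was in the top-right is now in the bottom-left — a diagonal reflection.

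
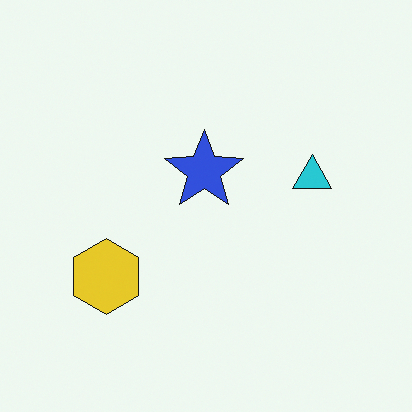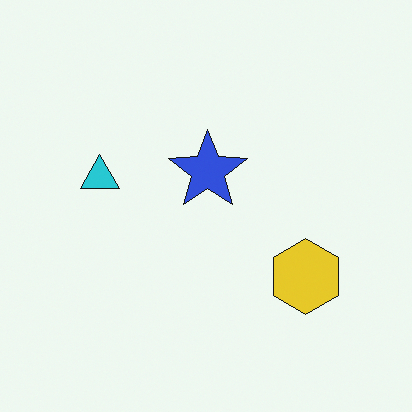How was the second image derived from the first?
Flipped horizontally (left ↔ right).

The cyan triangle is in the right of the first image and the left of the second — shapes on opposite sides of the vertical midline have swapped in a mirror flip.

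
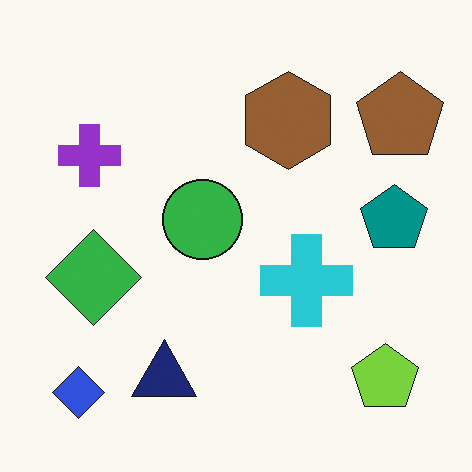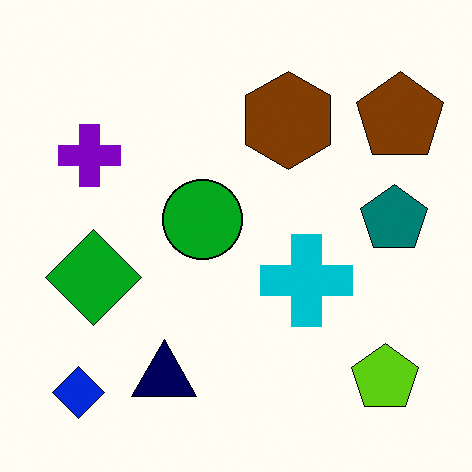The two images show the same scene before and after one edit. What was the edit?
The second image is the first given slightly increased contrast.

Tones are pushed away from mid-grey across the whole image — a global contrast change.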